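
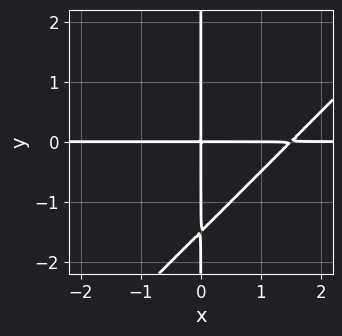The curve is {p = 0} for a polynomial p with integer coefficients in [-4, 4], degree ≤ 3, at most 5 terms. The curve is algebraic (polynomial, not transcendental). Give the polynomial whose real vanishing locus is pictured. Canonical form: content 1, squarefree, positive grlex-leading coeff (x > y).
The degree is 3 — the shape is more complex than any degree-2 curve.
Reading off the gridlines: the visible x-axis segment lies entirely on the curve; the visible y-axis segment lies entirely on the curve.
Putting this together gives p.

2*x^2*y - 2*x*y^2 - 3*x*y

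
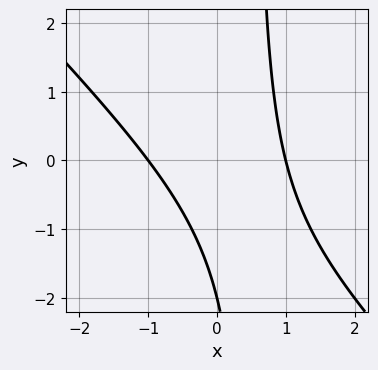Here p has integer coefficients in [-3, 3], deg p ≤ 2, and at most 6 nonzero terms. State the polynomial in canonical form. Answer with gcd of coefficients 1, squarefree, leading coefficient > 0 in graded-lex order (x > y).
2*x^2 + 2*x*y - y - 2

First, the degree is 2 — the shape is more complex than any degree-1 curve.
Then, from the visible intercepts: one y-axis crossing is at y = -2; the x-axis gridline crossings are at x ∈ {-1, 1}.
Finally, putting this together gives p.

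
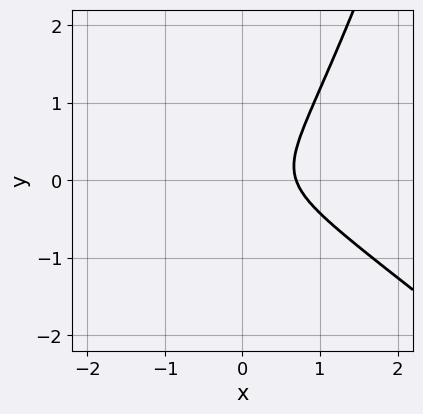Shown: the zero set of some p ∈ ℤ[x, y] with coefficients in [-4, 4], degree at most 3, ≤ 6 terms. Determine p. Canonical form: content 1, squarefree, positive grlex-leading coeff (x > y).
3*x^3 + 3*x^2*y - x*y^2 - 3*y^2 - 1

deg p = 3. The shape is more complex than any degree-2 curve.
From the axis intercepts and sections: it misses every integer gridline on the y-axis.
Matching integer coefficients to the picture gives p.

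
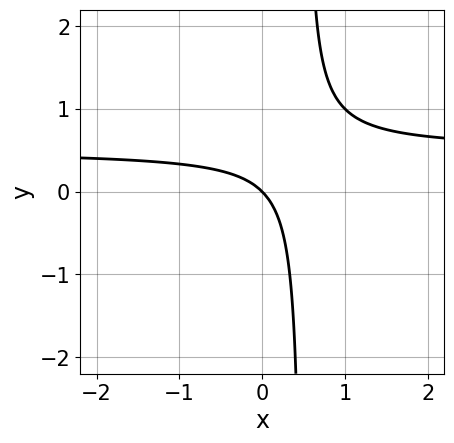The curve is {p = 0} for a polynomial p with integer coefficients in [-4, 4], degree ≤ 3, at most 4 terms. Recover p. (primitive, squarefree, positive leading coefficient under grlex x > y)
2*x*y - x - y

(a) deg p = 2. No degree-1 curve has this shape.
(b) Reading off the gridlines: it crosses the y-axis at the gridline y = 0; it crosses the x-axis at the gridline x = 0.
(c) Putting this together gives p.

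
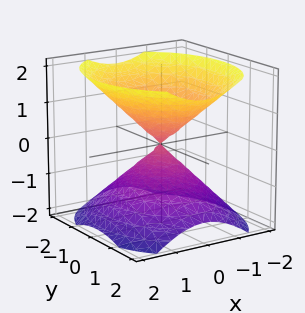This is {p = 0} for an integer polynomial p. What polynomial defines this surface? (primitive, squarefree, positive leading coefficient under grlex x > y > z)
3*x^2 + 2*y^2 - 3*z^2

1. I count 2 distinct pieces. They look like related sheets of one shape, so recover p as a whole.
2. deg p = 2. A double cone through the origin; a quadric.
3. Symmetries: it's symmetric under y → −y, forcing even powers of y; the x ↦ −x reflection is a symmetry, so x appears only in even powers; mirror symmetry z ↦ −z ⇒ only even powers of z.
4. Observable constraints: it crosses the z-axis at the gridline z = 0; it crosses the y-axis at the gridline y = 0.
5. Matching integer coefficients to the picture gives p.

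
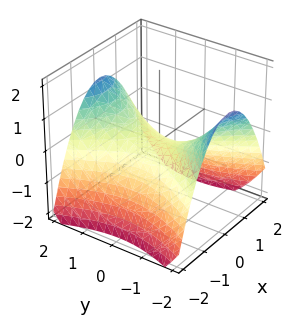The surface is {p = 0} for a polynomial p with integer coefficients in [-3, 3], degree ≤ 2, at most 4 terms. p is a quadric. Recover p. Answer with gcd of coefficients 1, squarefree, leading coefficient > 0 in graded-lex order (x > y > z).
The degree is 2 — a hyperbolic paraboloid; a quadric.
Symmetries: mirror symmetry y ↦ −y ⇒ only even powers of y; it's symmetric under x → −x, forcing even powers of x.
Checking where it meets the axes: it meets the z-axis at z = 0 (among the integer gridlines); one x-axis crossing is at x = 0.
These observations pin down the coefficients.

2*x^2 - y^2 + 3*z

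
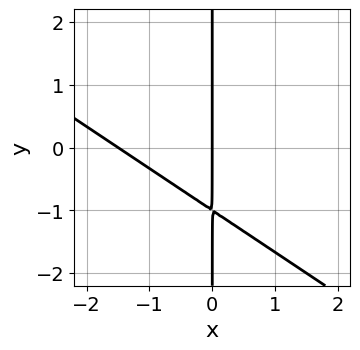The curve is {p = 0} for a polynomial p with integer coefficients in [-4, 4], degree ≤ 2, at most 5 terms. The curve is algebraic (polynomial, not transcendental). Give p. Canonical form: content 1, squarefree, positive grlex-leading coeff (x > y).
The degree is 2 — no degree-1 curve has this shape.
From the visible intercepts: it meets the x-axis at x = 0 (among the integer gridlines); the visible y-axis segment lies entirely on the curve.
These observations pin down the coefficients.

2*x^2 + 3*x*y + 3*x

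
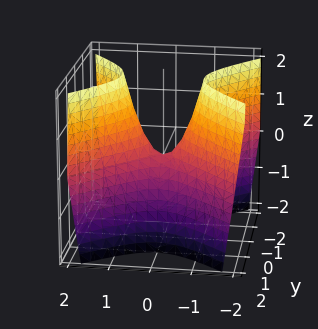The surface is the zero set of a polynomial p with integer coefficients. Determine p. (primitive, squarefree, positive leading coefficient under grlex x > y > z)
First, the degree is 2 — a hyperbolic paraboloid; a quadric.
Then, symmetries: it's symmetric under x → −x, forcing even powers of x; it's symmetric under y → −y, forcing even powers of y.
Then, checking where it meets the axes: it meets the x-axis at x = 0 (among the integer gridlines); it meets the z-axis at z = 0 (among the integer gridlines); it crosses the y-axis at the gridline y = 0.
Finally, assembling these constraints gives the stated polynomial.

2*x^2 - 2*y^2 - z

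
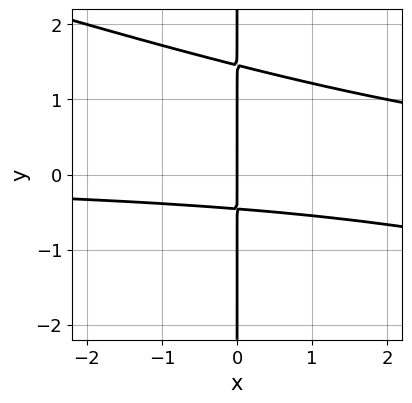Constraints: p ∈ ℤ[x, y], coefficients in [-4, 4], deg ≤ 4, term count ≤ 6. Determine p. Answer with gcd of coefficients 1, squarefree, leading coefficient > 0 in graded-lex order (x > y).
deg p = 3. No degree-2 curve has this shape.
Against the integer gridlines: it meets the x-axis at x = 0 (among the integer gridlines); every point of the y-axis in the box is on the curve.
Fitting integer coefficients to these (and the overall shape) gives p.

x^2*y + 3*x*y^2 - 3*x*y - 2*x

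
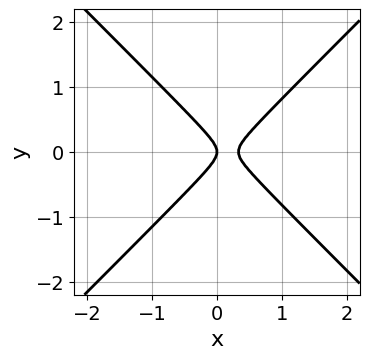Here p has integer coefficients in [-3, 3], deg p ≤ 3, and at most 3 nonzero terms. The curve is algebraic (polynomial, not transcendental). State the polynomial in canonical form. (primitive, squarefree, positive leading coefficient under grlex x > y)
The degree is 2 — no degree-1 curve has this shape.
Symmetries: the y ↦ −y reflection is a symmetry, so y appears only in even powers.
Reading off the gridlines: it crosses the y-axis at the gridline y = 0; one x-axis crossing is at x = 0.
Solving for integer coefficients yields p as stated.

3*x^2 - 3*y^2 - x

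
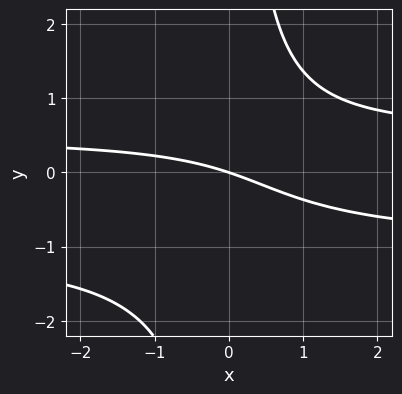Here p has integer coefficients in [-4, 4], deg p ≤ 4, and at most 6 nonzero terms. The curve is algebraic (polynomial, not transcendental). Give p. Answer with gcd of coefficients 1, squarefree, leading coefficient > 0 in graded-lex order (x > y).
2*x*y^2 + x*y - x - 3*y

First, the degree is 3 — no degree-2 curve has this shape.
Then, reading off the gridlines: it meets the x-axis at x = 0 (among the integer gridlines); it meets the y-axis at y = 0 (among the integer gridlines).
Finally, matching integer coefficients to the picture gives p.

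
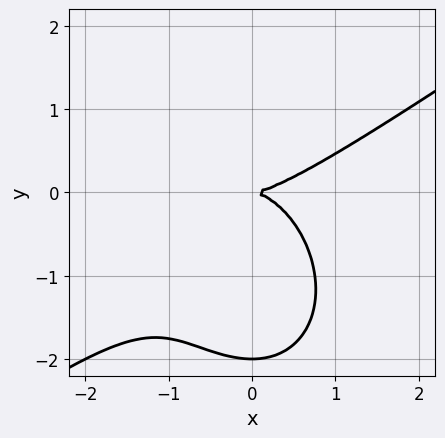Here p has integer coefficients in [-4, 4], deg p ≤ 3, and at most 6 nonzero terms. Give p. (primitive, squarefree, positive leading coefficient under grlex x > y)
x^3 - x^2*y - y^3 - 2*y^2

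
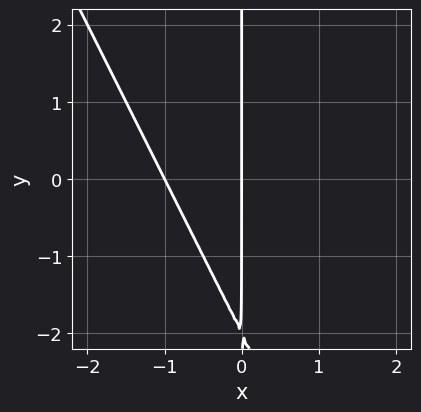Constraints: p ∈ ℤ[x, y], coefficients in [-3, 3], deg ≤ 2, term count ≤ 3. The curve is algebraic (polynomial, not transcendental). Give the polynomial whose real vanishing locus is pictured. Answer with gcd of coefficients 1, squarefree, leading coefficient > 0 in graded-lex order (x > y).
First, the degree is 2 — no degree-1 curve has this shape.
Then, from the axis intercepts and sections: every point of the y-axis in the box is on the curve; among the integer gridlines, it crosses the x-axis at x ∈ {-1, 0}.
Finally, together with the visible shape, these determine p as stated.

2*x^2 + x*y + 2*x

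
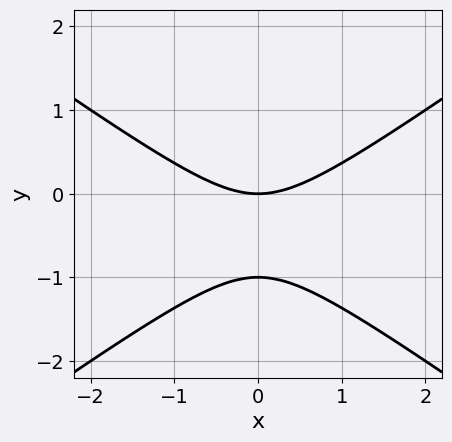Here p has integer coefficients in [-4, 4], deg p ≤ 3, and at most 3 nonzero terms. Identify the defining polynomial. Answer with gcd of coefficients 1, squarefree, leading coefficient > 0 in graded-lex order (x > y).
First, degree: no degree-1 curve has this shape, so deg p = 2.
Next, symmetries: it's symmetric under x → −x, forcing even powers of x.
Then, checking where it meets the axes: one x-axis crossing is at x = 0; among the integer gridlines, it crosses the y-axis at y ∈ {-1, 0}.
Finally, solving for integer coefficients yields p as stated.

x^2 - 2*y^2 - 2*y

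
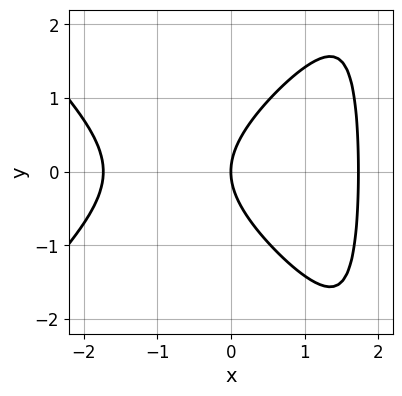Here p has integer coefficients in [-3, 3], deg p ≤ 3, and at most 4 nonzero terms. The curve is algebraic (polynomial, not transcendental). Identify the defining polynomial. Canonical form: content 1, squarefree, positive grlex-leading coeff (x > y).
x^3 - x*y^2 + 2*y^2 - 3*x

1. Degree: the shape is more complex than any degree-2 curve, so deg p = 3.
2. Symmetries: it's symmetric under y → −y, forcing even powers of y.
3. Against the integer gridlines: one x-axis crossing is at x = 0; it crosses the y-axis at the gridline y = 0.
4. Together with the visible shape, these determine p as stated.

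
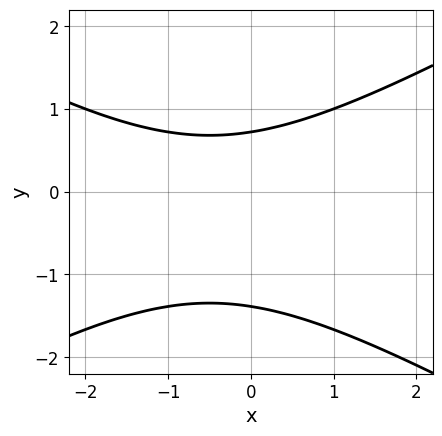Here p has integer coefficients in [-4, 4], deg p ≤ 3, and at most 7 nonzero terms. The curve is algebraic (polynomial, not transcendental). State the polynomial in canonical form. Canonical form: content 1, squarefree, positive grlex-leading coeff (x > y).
x^2 - 3*y^2 + x - 2*y + 3

Degree: the shape is more complex than any degree-1 curve, so deg p = 2.
Checking where it meets the axes: the curve avoids every integer x-axis point in the box.
Matching integer coefficients to the picture gives p.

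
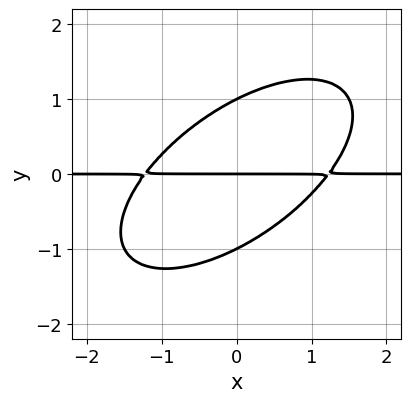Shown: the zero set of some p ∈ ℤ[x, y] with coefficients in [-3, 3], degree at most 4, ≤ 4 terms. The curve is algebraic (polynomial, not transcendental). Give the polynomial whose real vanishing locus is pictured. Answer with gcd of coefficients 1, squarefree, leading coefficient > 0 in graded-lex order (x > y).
(a) deg p = 3. No degree-2 curve has this shape.
(b) From the visible intercepts: the y-axis gridline crossings are at y ∈ {-1, 0, 1}; the visible x-axis segment lies entirely on the curve.
(c) Together with the visible shape, these determine p as stated.

2*x^2*y - 3*x*y^2 + 3*y^3 - 3*y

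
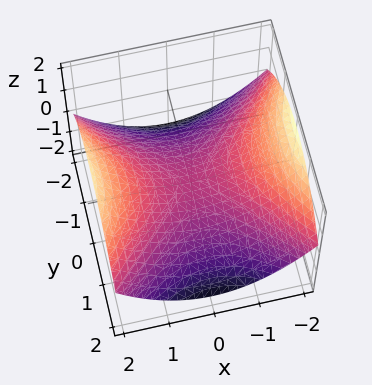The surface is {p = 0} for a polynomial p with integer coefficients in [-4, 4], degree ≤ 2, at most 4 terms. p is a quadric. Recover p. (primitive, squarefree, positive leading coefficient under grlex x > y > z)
(a) The degree is 2 — a saddle surface; a quadric.
(b) Symmetries: it's symmetric under y → −y, forcing even powers of y; mirror symmetry x ↦ −x ⇒ only even powers of x.
(c) From the axis intercepts and sections: it crosses the x-axis at the gridline x = 0; one y-axis crossing is at y = 0.
(d) The integer polynomial consistent with all of this is the stated p.

x^2 - y^2 - 3*z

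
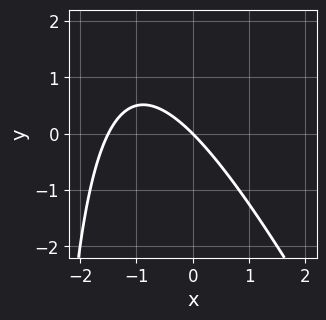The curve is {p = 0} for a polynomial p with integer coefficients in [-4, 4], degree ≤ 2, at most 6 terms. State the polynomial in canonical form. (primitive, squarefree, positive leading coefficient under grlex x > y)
(a) The degree is 2 — a generic line meets the curve in up to 2 points.
(b) Checking where it meets the axes: one x-axis crossing is at x = 0; it crosses the y-axis at the gridline y = 0.
(c) These observations pin down the coefficients.

2*x^2 + x*y + 3*x + 3*y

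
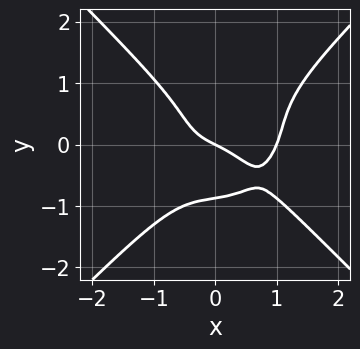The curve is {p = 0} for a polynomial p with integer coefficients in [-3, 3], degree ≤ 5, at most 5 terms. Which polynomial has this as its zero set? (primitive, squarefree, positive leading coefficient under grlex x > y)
First, deg p = 4. A generic line meets the curve in up to 4 points.
Next, observable constraints: it meets the y-axis at y = 0 (among the integer gridlines); among the integer gridlines, it crosses the x-axis at x ∈ {0, 1}.
Finally, putting this together gives p.

3*x^4 - 3*y^4 - 2*x^3 - x - 2*y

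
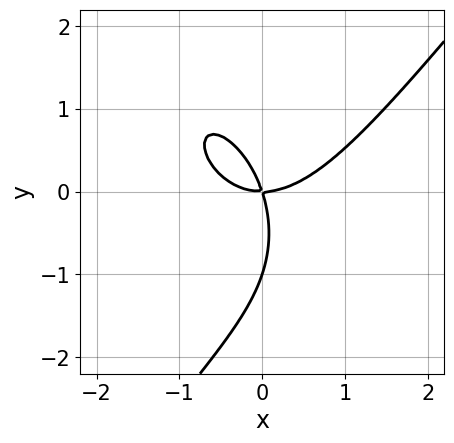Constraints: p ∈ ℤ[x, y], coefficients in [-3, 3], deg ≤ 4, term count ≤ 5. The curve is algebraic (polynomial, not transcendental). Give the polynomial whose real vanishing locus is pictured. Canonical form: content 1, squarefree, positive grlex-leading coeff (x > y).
First, degree: a generic line meets the curve in up to 3 points, so deg p = 3.
Then, against the integer gridlines: the y-axis gridline crossings are at y ∈ {-1, 0}; it crosses the x-axis at the gridline x = 0.
Finally, assembling these constraints gives the stated polynomial.

2*x^3 - y^3 - 3*x*y - y^2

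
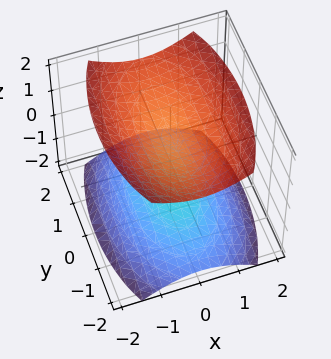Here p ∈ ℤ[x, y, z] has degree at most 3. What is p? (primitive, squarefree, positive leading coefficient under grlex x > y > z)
3*x^2 + y^2 - 3*z^2 + 3

1. I count 2 distinct pieces. They look like related sheets of one shape, so recover p as a whole.
2. Degree: two sheets facing apart; a quadric, so deg p = 2.
3. Symmetries: mirror symmetry x ↦ −x ⇒ only even powers of x; the z ↦ −z reflection is a symmetry, so z appears only in even powers; mirror symmetry y ↦ −y ⇒ only even powers of y.
4. Against the integer gridlines: no y-intercept at any integer in the box; the z-axis gridline crossings are at z ∈ {-1, 1}; no x-intercept at any integer in the box.
5. These observations pin down the coefficients.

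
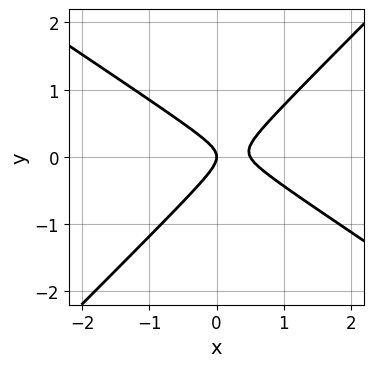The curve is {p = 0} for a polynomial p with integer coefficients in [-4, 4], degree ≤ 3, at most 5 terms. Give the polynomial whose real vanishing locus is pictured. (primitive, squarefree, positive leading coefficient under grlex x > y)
2*x^2 + x*y - 3*y^2 - x

(a) deg p = 2.
(b) Reading off the gridlines: it crosses the y-axis at the gridline y = 0; one x-axis crossing is at x = 0.
(c) Fitting integer coefficients to these (and the overall shape) gives p.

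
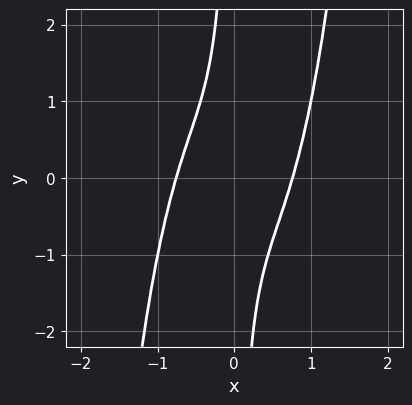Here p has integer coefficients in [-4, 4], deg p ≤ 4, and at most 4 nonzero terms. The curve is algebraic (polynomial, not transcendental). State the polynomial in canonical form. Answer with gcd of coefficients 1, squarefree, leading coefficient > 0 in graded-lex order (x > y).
3*x^4 - 2*x*y - 1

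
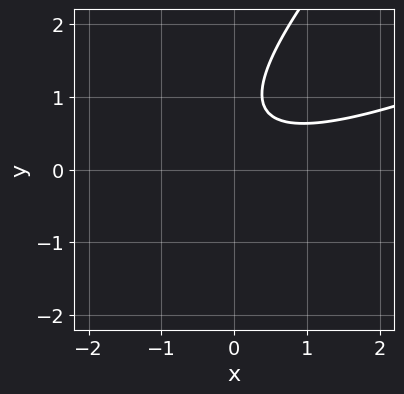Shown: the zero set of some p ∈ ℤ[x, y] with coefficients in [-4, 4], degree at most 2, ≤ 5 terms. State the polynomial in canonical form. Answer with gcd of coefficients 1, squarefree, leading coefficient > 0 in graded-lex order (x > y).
First, deg p = 2.
Next, reading off the gridlines: it misses every integer gridline on the x-axis; no y-intercept at any integer in the box.
Finally, the integer polynomial consistent with all of this is the stated p.

x^2 - 3*x*y + 2*y^2 - 3*y + 2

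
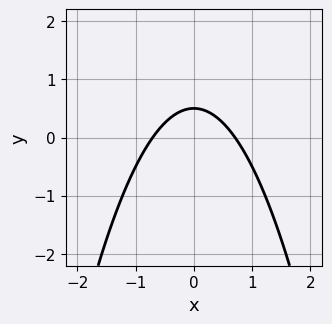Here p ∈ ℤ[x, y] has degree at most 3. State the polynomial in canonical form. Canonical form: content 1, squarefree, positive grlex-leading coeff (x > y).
2*x^2 + 2*y - 1

(a) The degree is 2 — a generic line meets the curve in up to 2 points.
(b) Symmetries: the x ↦ −x reflection is a symmetry, so x appears only in even powers.
(c) Putting this together gives p.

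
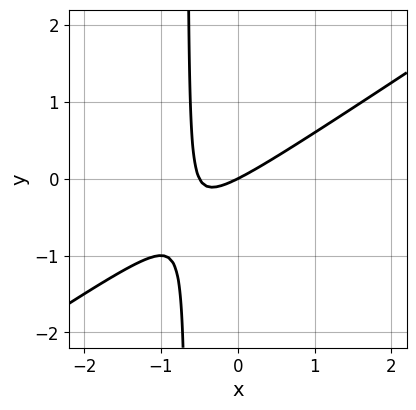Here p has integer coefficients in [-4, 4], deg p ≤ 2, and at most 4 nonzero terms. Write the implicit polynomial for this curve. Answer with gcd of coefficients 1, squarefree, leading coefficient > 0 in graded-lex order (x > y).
2*x^2 - 3*x*y + x - 2*y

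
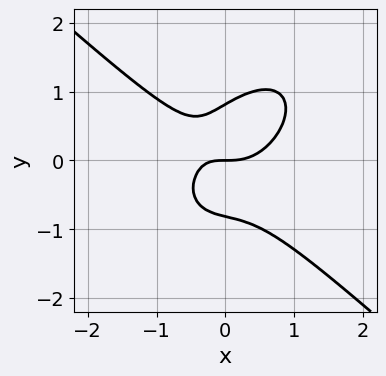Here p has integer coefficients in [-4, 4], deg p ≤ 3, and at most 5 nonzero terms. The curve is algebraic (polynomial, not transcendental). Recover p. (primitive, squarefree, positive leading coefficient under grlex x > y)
The degree is 3 — the shape is more complex than any degree-2 curve.
Observable constraints: one x-axis crossing is at x = 0; it crosses the y-axis at the gridline y = 0.
Together with the visible shape, these determine p as stated.

3*x^3 - x*y^2 + 3*y^3 - 2*x*y - 2*y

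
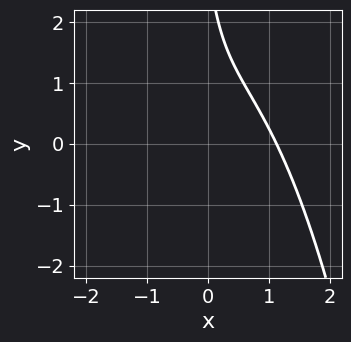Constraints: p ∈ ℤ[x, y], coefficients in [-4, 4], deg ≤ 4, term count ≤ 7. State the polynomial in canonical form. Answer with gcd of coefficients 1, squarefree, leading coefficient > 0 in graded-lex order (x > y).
1. Degree: a generic line meets the curve in up to 3 points, so deg p = 3.
2. Reading off the gridlines: no y-intercept at any integer in the box.
3. Assembling these constraints gives the stated polynomial.

3*x^3 - x^2 + 3*x*y + y - 3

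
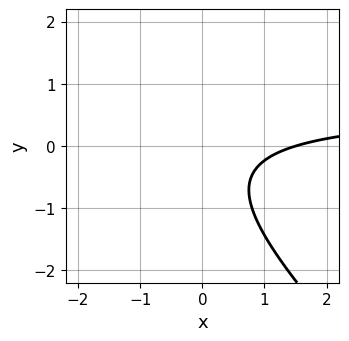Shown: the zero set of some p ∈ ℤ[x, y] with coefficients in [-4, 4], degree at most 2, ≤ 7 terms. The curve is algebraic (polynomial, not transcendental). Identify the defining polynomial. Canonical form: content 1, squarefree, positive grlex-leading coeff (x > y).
Degree: a generic line meets the curve in up to 2 points, so deg p = 2.
Checking where it meets the axes: it misses every integer gridline on the y-axis.
Putting this together gives p.

3*x*y + 3*y^2 - 2*x + 2*y + 3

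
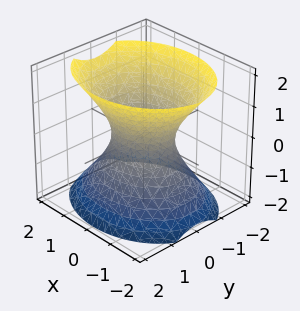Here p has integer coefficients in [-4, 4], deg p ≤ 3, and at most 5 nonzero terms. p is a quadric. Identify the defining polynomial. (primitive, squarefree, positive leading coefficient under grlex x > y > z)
(a) Degree: one connected sheet with a waist; a quadric, so deg p = 2.
(b) Symmetries: the x ↦ −x reflection is a symmetry, so x appears only in even powers; mirror symmetry y ↦ −y ⇒ only even powers of y; it's symmetric under z → −z, forcing even powers of z.
(c) Checking where it meets the axes: among the integer gridlines, it crosses the x-axis at x ∈ {-1, 1}; no z-intercept at any integer in the box.
(d) Matching integer coefficients to the picture gives p.

2*x^2 + 3*y^2 - 2*z^2 - 2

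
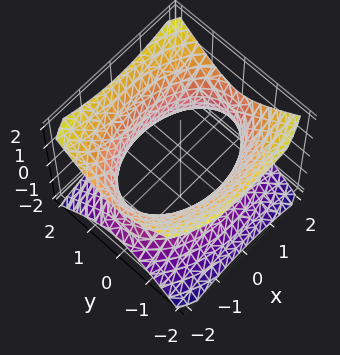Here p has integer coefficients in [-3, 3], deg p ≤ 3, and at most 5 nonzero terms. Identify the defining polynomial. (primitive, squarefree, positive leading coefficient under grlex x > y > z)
(a) The degree is 2 — one connected sheet with a waist; a quadric.
(b) Symmetries: the z ↦ −z reflection is a symmetry, so z appears only in even powers; mirror symmetry x ↦ −x ⇒ only even powers of x; mirror symmetry y ↦ −y ⇒ only even powers of y.
(c) Checking where it meets the axes: the surface avoids every integer z-axis point in the box.
(d) Assembling these constraints gives the stated polynomial.

x^2 + 2*y^2 - 2*z^2 - 3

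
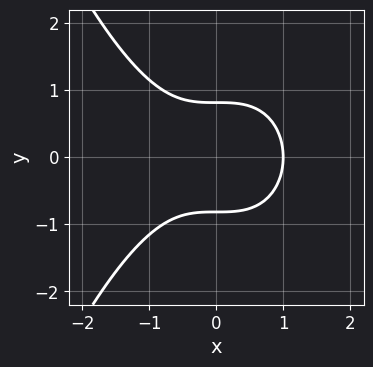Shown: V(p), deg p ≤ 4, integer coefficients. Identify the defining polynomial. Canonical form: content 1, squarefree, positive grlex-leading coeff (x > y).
(a) Degree: no degree-2 curve has this shape, so deg p = 3.
(b) Symmetries: the y ↦ −y reflection is a symmetry, so y appears only in even powers.
(c) Observable constraints: one x-axis crossing is at x = 1.
(d) The integer polynomial consistent with all of this is the stated p.

2*x^3 + 3*y^2 - 2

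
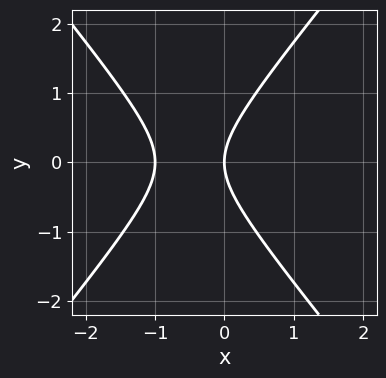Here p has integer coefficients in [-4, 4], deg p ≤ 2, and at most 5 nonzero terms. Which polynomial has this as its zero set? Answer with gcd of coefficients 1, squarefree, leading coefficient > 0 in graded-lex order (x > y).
3*x^2 - 2*y^2 + 3*x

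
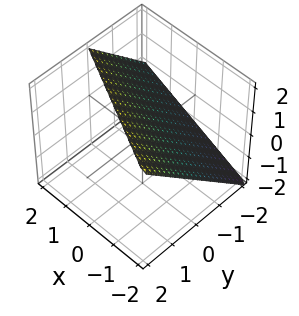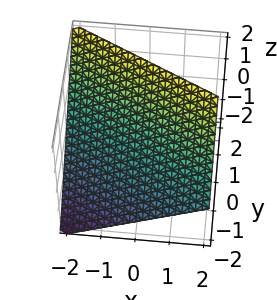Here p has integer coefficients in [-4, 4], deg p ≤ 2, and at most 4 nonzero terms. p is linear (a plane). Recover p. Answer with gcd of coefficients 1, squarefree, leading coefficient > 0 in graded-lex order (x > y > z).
x + 2*y - 2*z + 2

deg p = 1.
Observable constraints: it meets the z-axis at z = 1 (among the integer gridlines); it crosses the x-axis at the gridline x = -2.
The integer polynomial consistent with all of this is the stated p.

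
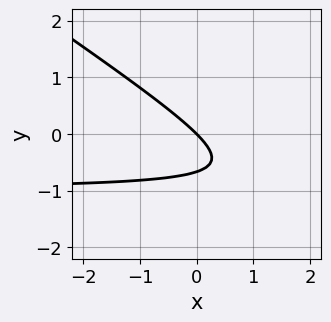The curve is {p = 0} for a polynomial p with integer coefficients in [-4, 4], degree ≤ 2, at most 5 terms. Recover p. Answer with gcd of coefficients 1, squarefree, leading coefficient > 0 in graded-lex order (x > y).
(a) The degree is 2 — the shape is more complex than any degree-1 curve.
(b) From the visible intercepts: it meets the x-axis at x = 0 (among the integer gridlines); it crosses the y-axis at the gridline y = 0.
(c) Matching integer coefficients to the picture gives p.

2*x*y + 3*y^2 + 2*x + 2*y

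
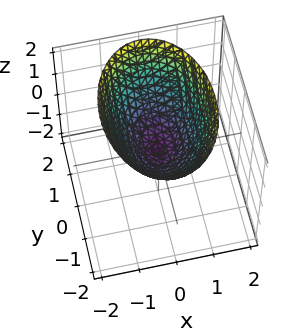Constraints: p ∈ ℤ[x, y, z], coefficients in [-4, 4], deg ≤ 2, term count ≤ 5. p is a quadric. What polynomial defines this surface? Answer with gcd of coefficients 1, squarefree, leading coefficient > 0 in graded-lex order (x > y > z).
2*x^2 + y^2 - 2*z

1. Degree: a single bowl opening along one axis; a quadric, so deg p = 2.
2. Symmetries: the y ↦ −y reflection is a symmetry, so y appears only in even powers; the x ↦ −x reflection is a symmetry, so x appears only in even powers.
3. Reading off the gridlines: it crosses the y-axis at the gridline y = 0; it meets the x-axis at x = 0 (among the integer gridlines).
4. The integer polynomial consistent with all of this is the stated p.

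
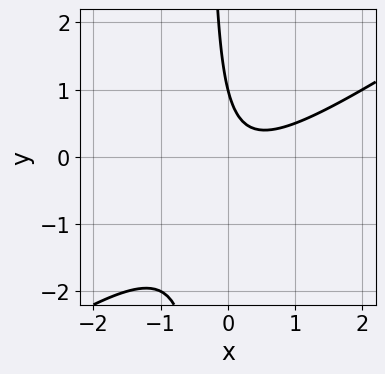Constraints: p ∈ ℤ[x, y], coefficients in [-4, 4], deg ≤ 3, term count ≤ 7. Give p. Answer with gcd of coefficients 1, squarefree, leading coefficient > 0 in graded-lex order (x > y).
2*x^2 - 3*x*y - x - y + 1

The degree is 2 — a generic line meets the curve in up to 2 points.
Observable constraints: it crosses the y-axis at the gridline y = 1; no x-intercept at any integer in the box.
Together with the visible shape, these determine p as stated.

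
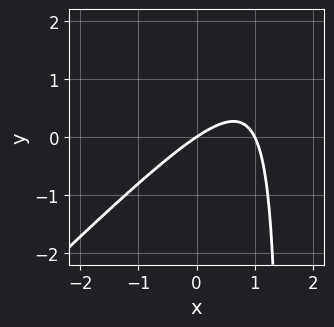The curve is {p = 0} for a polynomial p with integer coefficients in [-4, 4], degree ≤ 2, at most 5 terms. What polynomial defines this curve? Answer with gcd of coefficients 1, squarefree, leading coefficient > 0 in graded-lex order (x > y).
(a) The degree is 2 — the shape is more complex than any degree-1 curve.
(b) Observable constraints: it meets the y-axis at y = 0 (among the integer gridlines); the x-axis gridline crossings are at x ∈ {0, 1}.
(c) Fitting integer coefficients to these (and the overall shape) gives p.

2*x^2 - 2*x*y - 2*x + 3*y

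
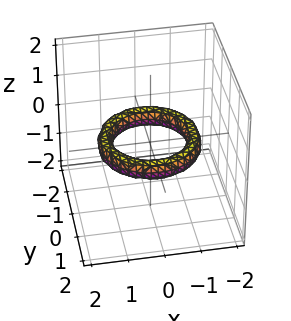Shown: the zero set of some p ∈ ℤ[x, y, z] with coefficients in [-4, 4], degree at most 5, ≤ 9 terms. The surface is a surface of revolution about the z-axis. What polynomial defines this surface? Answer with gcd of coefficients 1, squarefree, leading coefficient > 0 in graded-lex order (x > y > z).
First, the degree is 4 — the shape is more complex than any degree-3 surface.
Then, symmetry: the z-axis is an axis of rotation, so x and y enter only as x² + y².
Then, checking where it meets the axes: the x-axis gridline crossings are at x ∈ {-1, 1}; it misses every integer gridline on the z-axis.
Finally, these observations pin down the coefficients.

x^4 + 2*x^2*y^2 + y^4 - 3*x^2 - 3*y^2 + 3*z^2 + 2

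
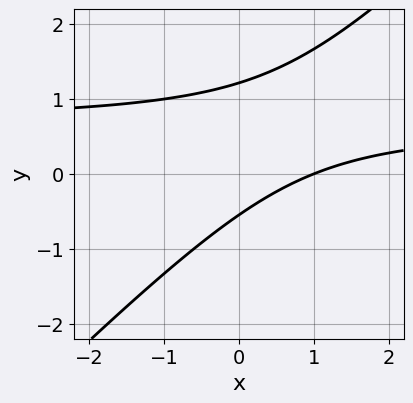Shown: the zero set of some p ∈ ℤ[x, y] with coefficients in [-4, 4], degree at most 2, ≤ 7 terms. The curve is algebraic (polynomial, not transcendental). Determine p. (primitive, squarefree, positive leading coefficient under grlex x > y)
First, the degree is 2 — the shape is more complex than any degree-1 curve.
Next, reading off the gridlines: it meets the x-axis at x = 1 (among the integer gridlines).
Finally, the integer polynomial consistent with all of this is the stated p.

3*x*y - 3*y^2 - 2*x + 2*y + 2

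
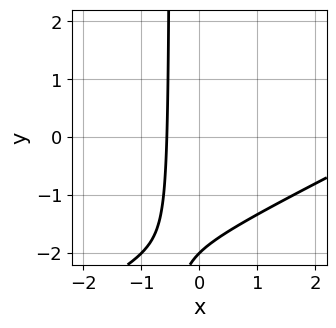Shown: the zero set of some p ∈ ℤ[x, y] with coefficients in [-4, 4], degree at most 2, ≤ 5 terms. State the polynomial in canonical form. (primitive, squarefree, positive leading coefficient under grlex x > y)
(a) The degree is 2 — the shape is more complex than any degree-1 curve.
(b) Reading off the gridlines: it crosses the y-axis at the gridline y = -2.
(c) Putting this together gives p.

x^2 - 2*x*y - 3*x - y - 2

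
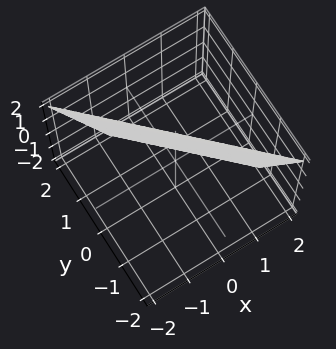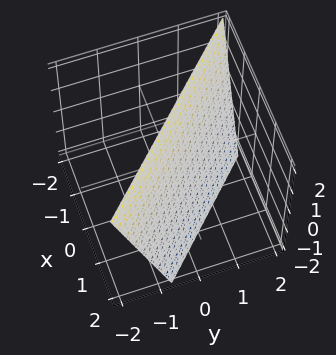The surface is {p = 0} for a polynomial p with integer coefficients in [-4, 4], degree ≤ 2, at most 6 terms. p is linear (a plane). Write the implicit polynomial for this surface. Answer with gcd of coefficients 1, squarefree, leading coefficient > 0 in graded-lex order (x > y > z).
3*x + 3*y + z - 2

1. Degree: every cross-section is a straight line — this is a plane, so deg p = 1.
2. Checking where it meets the axes: it crosses the z-axis at the gridline z = 2.
3. Solving for integer coefficients yields p as stated.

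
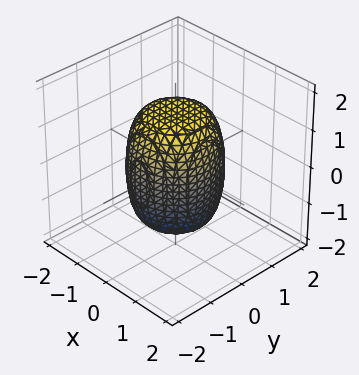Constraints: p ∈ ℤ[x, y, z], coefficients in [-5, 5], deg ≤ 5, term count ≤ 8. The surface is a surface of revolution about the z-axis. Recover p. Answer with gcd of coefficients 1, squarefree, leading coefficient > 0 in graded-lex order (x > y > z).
2*x^4 + 4*x^2*y^2 + 2*y^4 - x^2 - y^2 + z^2 - 2

The degree is 4 — no degree-3 surface has this shape.
By symmetry, the z-axis is an axis of rotation, so x and y enter only as x² + y².
Reading off the gridlines: a circular section at z = 1 has radius exactly 1.
Assembling these constraints gives the stated polynomial.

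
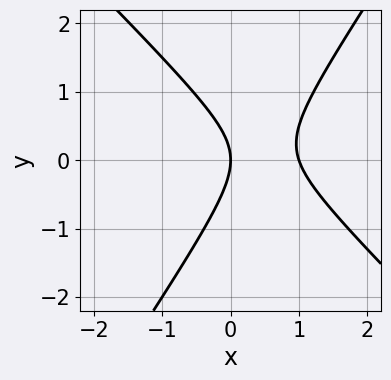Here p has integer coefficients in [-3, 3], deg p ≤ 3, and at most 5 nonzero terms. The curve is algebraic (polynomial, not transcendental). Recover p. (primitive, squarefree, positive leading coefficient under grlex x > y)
(a) The degree is 2 — no degree-1 curve has this shape.
(b) Observable constraints: among the integer gridlines, it crosses the x-axis at x ∈ {0, 1}; it meets the y-axis at y = 0 (among the integer gridlines).
(c) Solving for integer coefficients yields p as stated.

3*x^2 + x*y - 2*y^2 - 3*x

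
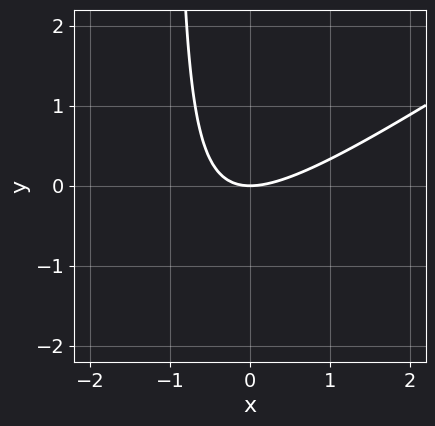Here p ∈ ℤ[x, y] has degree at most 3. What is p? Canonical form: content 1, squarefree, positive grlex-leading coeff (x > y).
1. deg p = 2. The shape is more complex than any degree-1 curve.
2. Against the integer gridlines: it crosses the x-axis at the gridline x = 0; it meets the y-axis at y = 0 (among the integer gridlines).
3. Putting this together gives p.

2*x^2 - 3*x*y - 3*y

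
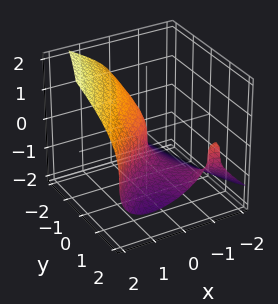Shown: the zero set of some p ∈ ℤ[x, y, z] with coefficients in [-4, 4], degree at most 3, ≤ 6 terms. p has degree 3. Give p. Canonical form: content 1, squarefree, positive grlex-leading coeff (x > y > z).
x^3 - 2*z^3 - 3*x*y + 3*x - y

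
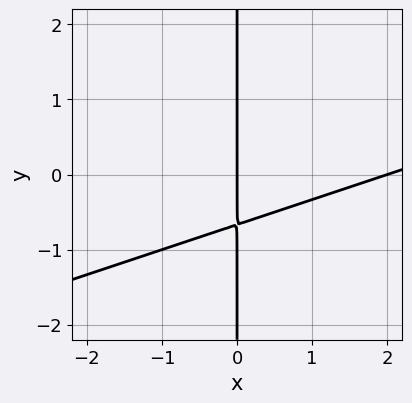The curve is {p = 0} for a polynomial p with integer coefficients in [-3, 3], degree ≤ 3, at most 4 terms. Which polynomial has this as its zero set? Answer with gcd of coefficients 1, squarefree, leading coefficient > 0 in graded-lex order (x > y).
1. Degree: the shape is more complex than any degree-1 curve, so deg p = 2.
2. Checking where it meets the axes: among the integer gridlines, it crosses the x-axis at x ∈ {0, 2}; the visible y-axis segment lies entirely on the curve.
3. The integer polynomial consistent with all of this is the stated p.

x^2 - 3*x*y - 2*x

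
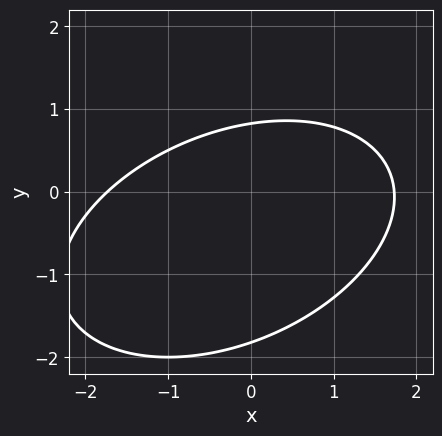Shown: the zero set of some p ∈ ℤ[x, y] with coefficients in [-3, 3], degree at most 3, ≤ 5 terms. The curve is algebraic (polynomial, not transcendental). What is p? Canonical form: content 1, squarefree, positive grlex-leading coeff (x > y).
First, the degree is 2 — the shape is more complex than any degree-1 curve.
Finally, solving for integer coefficients yields p as stated.

x^2 - x*y + 2*y^2 + 2*y - 3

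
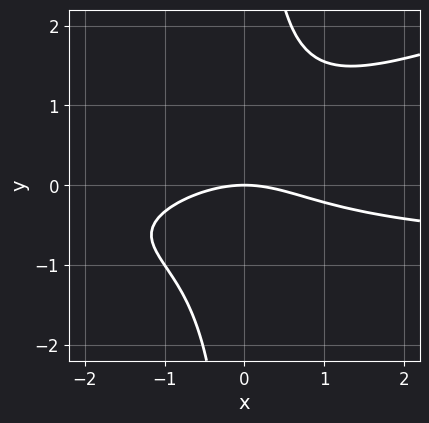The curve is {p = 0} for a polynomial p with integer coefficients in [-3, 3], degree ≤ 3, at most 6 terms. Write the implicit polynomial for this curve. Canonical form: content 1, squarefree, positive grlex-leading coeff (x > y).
(a) The degree is 3 — no degree-2 curve has this shape.
(b) Reading off the gridlines: it meets the y-axis at y = 0 (among the integer gridlines); it meets the x-axis at x = 0 (among the integer gridlines).
(c) Together with the visible shape, these determine p as stated.

x^2*y - 3*x*y^2 + x^2 + 3*y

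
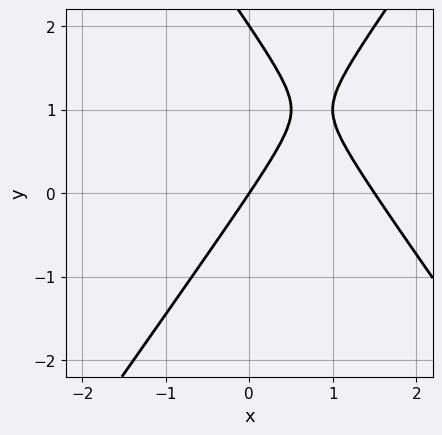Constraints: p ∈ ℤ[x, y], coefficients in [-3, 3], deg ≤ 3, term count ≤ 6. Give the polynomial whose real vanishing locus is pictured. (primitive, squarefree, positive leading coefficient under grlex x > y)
2*x^2 - y^2 - 3*x + 2*y

The degree is 2 — no degree-1 curve has this shape.
Against the integer gridlines: among the integer gridlines, it crosses the y-axis at y ∈ {0, 2}; one x-axis crossing is at x = 0.
The integer polynomial consistent with all of this is the stated p.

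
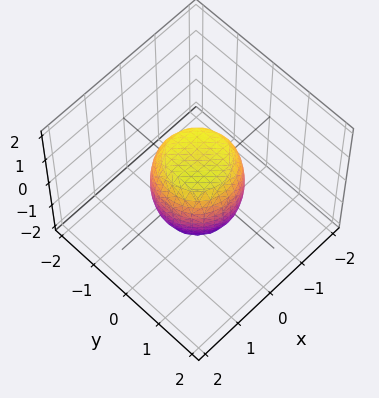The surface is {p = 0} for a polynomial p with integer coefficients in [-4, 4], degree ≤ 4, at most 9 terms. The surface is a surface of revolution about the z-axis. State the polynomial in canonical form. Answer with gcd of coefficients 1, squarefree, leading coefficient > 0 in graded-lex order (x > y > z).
(a) Degree: no degree-3 surface has this shape, so deg p = 4.
(b) Symmetry: the surface is invariant under rotation about z: p = q(x² + y², z).
(c) From the visible intercepts: a circular section at z = 1 has radius between 0 and 1; the x-axis gridline crossings are at x ∈ {-1, 1}; the y-axis gridline crossings are at y ∈ {-1, 1}; the z-axis gridline crossings are at z ∈ {-1, 1}.
(d) Together with the visible shape, these determine p as stated.

2*x^4 + 4*x^2*y^2 + 2*y^4 - x^2 - y^2 + z^2 - 1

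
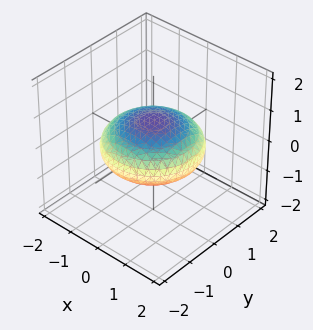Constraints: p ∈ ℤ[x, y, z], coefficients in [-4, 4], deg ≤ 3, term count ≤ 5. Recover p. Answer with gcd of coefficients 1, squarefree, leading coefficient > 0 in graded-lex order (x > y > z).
(a) deg p = 2. A generic line meets the surface in up to 2 points.
(b) Symmetry: the surface is invariant under rotation about z: p = q(x² + y², z).
(c) Reading off the gridlines: a circular section at z = 0 has radius between 1 and 2.
(d) Together with the visible shape, these determine p as stated.

x^2 + y^2 + 3*z^2 - 2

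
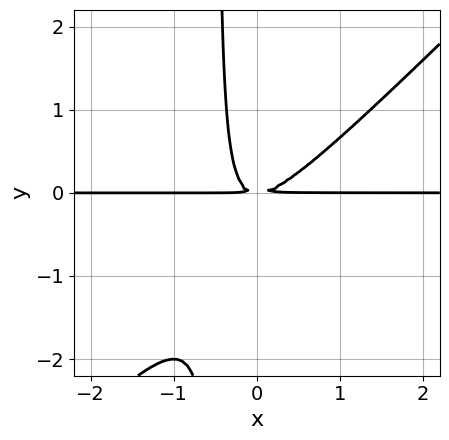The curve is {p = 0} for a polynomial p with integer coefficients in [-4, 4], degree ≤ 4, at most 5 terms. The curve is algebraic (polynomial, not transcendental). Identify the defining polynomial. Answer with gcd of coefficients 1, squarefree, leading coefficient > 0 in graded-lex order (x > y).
(a) deg p = 3. A generic line meets the curve in up to 3 points.
(b) Reading off the gridlines: every point of the x-axis in the box is on the curve.
(c) These observations pin down the coefficients.

2*x^2*y - 2*x*y^2 - y^2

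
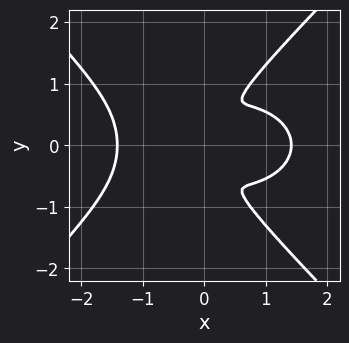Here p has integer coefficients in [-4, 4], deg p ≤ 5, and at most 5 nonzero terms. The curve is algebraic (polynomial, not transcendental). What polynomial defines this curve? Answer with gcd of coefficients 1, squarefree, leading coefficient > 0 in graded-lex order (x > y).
x^4 + x^2*y^2 - 2*y^4 + 3*x*y^2 - 2*x^2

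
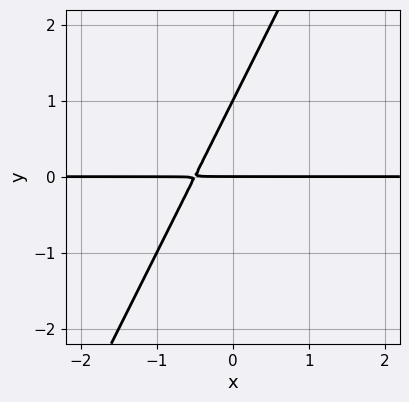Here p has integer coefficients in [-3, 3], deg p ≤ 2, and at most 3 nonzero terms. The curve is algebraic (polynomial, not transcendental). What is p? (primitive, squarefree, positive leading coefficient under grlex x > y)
2*x*y - y^2 + y

1. deg p = 2. A generic line meets the curve in up to 2 points.
2. Checking where it meets the axes: every point of the x-axis in the box is on the curve; the y-axis gridline crossings are at y ∈ {0, 1}.
3. The integer polynomial consistent with all of this is the stated p.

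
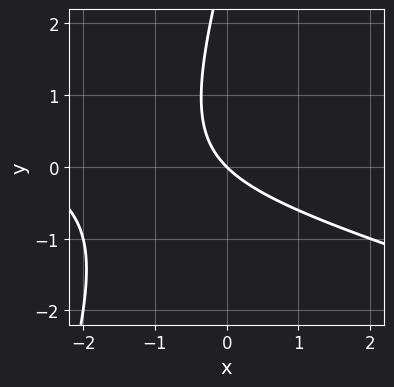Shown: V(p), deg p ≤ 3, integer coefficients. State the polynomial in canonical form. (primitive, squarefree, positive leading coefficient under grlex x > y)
x^2 + 3*x*y - y^2 + 3*x + 3*y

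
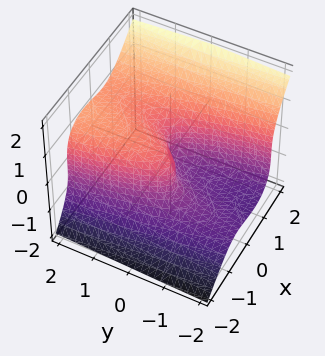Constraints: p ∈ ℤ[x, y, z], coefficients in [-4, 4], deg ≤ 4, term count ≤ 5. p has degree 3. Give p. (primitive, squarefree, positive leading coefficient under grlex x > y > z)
(a) deg p = 3. No degree-2 surface has this shape.
(b) Against the integer gridlines: it meets the z-axis at z = 0 (among the integer gridlines); the x-axis gridline crossings are at x ∈ {-1, 0}.
(c) The integer polynomial consistent with all of this is the stated p.

3*x^3 - 3*z^3 + x^2 - 2*x + 2*y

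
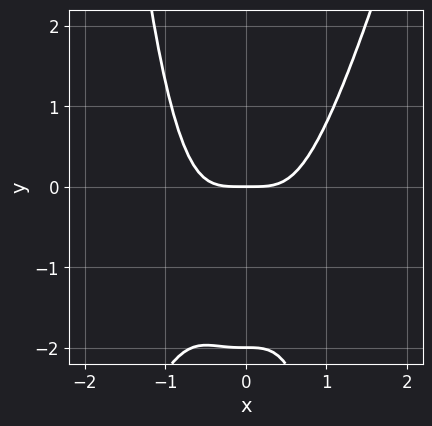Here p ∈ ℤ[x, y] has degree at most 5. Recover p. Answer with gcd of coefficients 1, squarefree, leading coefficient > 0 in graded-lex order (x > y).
1. deg p = 4. No degree-3 curve has this shape.
2. From the visible intercepts: it meets the x-axis at x = 0 (among the integer gridlines); the y-axis gridline crossings are at y ∈ {-2, 0}.
3. Together with the visible shape, these determine p as stated.

3*x^4 - x^3*y - y^2 - 2*y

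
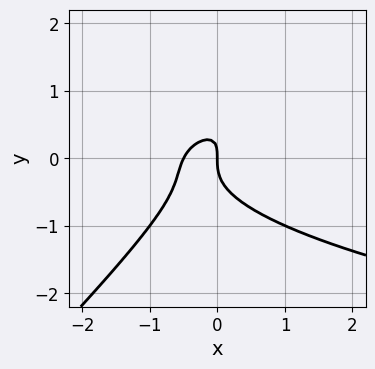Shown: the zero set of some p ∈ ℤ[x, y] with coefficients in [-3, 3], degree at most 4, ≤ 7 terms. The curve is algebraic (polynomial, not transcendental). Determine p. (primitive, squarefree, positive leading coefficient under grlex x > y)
2*x*y^2 - 2*y^3 - 2*x^2 + x*y - x

1. deg p = 3.
2. Reading off the gridlines: it crosses the x-axis at the gridline x = 0; one y-axis crossing is at y = 0.
3. Matching integer coefficients to the picture gives p.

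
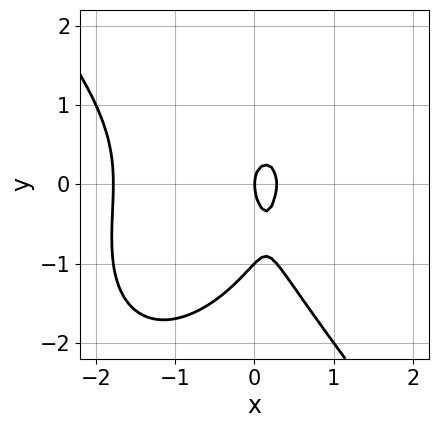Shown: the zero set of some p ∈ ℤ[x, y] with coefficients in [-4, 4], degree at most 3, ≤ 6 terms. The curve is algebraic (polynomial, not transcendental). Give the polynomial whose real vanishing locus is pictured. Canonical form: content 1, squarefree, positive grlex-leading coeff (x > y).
2*x^3 + y^3 + 3*x^2 + y^2 - x

(a) Degree: the shape is more complex than any degree-2 curve, so deg p = 3.
(b) Checking where it meets the axes: it meets the x-axis at x = 0 (among the integer gridlines); among the integer gridlines, it crosses the y-axis at y ∈ {-1, 0}.
(c) Assembling these constraints gives the stated polynomial.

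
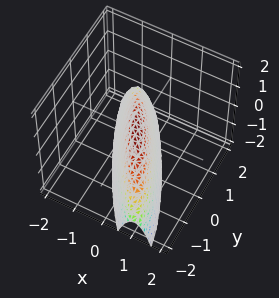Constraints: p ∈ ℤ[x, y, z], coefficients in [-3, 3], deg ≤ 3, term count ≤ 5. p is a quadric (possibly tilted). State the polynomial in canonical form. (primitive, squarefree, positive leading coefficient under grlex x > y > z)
3*x^2 + 3*x*y + y^2 + z

deg p = 2. A generic line meets the surface in up to 2 points.
Checking where it meets the axes: it crosses the z-axis at the gridline z = 0; it meets the x-axis at x = 0 (among the integer gridlines).
Solving for integer coefficients yields p as stated.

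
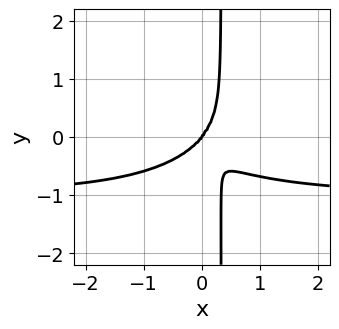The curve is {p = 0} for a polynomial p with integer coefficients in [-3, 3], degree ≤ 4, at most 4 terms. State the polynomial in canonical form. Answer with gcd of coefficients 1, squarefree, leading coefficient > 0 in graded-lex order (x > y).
2*x^3*y + 3*x*y^3 + 2*x^3 - y^3

1. The degree is 4 — the shape is more complex than any degree-3 curve.
2. Reading off the gridlines: one y-axis crossing is at y = 0; one x-axis crossing is at x = 0.
3. Together with the visible shape, these determine p as stated.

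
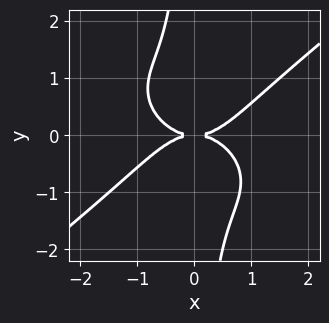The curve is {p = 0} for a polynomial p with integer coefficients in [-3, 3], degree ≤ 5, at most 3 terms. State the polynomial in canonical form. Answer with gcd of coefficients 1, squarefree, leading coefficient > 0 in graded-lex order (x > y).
x^4 - 2*x*y^3 - 2*y^2

deg p = 4.
Checking where it meets the axes: one x-axis crossing is at x = 0; it crosses the y-axis at the gridline y = 0.
These observations pin down the coefficients.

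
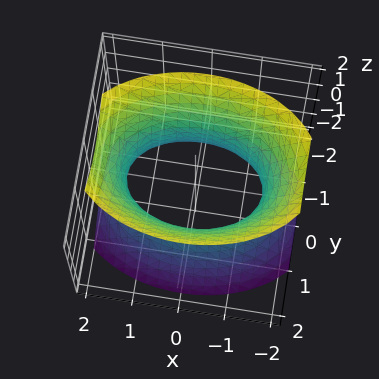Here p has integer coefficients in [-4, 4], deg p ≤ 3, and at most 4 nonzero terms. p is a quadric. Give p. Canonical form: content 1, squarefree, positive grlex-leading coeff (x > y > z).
x^2 + 2*y^2 - z^2 - 2

First, degree: one connected sheet with a waist; a quadric, so deg p = 2.
Then, symmetries: it's symmetric under x → −x, forcing even powers of x; mirror symmetry y ↦ −y ⇒ only even powers of y; the z ↦ −z reflection is a symmetry, so z appears only in even powers.
Next, from the visible intercepts: the surface avoids every integer z-axis point in the box; among the integer gridlines, it crosses the y-axis at y ∈ {-1, 1}.
Finally, the integer polynomial consistent with all of this is the stated p.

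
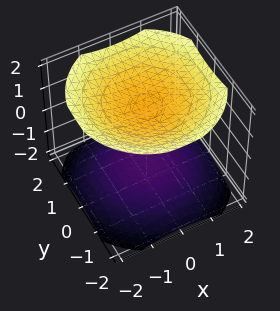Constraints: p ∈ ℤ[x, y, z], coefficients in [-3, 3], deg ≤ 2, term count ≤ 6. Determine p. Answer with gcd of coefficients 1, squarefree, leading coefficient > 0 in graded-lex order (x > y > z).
x^2 + y^2 - 2*z^2 + 3

First, I count 2 distinct pieces. Treating them together as one polynomial.
Next, the degree is 2 — no degree-1 surface has this shape.
Then, symmetry: every cross-section ⟂ z is a circle, so x, y appear only via x² + y².
Next, from the axis intercepts and sections: the surface avoids every integer y-axis point in the box; no x-intercept at any integer in the box.
Finally, matching integer coefficients to the picture gives p.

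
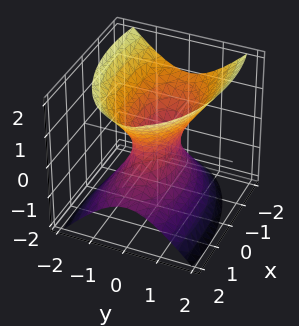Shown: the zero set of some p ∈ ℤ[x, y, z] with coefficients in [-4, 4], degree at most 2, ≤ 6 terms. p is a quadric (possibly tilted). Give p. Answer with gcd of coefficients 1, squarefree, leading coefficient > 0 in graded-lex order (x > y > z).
Degree: the shape is more complex than any degree-1 surface, so deg p = 2.
From the axis intercepts and sections: no z-intercept at any integer in the box; the x-axis gridline crossings are at x ∈ {-1, 1}.
These observations pin down the coefficients.

x^2 + x*z + 3*y^2 - 2*z^2 - 1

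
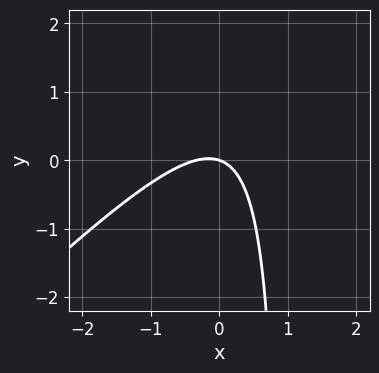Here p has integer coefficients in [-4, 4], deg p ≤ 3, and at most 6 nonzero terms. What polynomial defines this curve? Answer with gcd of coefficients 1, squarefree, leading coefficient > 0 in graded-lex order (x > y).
deg p = 2. The shape is more complex than any degree-1 curve.
Against the integer gridlines: it crosses the x-axis at the gridline x = 0; it meets the y-axis at y = 0 (among the integer gridlines).
Fitting integer coefficients to these (and the overall shape) gives p.

3*x^2 - 3*x*y + x + 3*y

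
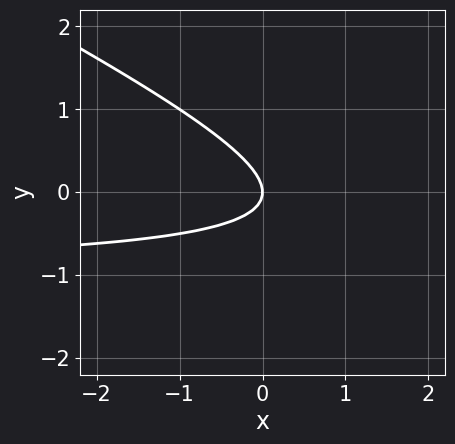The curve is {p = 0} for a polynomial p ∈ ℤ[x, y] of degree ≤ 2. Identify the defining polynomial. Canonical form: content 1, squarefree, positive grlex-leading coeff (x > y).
(a) The degree is 2 — the shape is more complex than any degree-1 curve.
(b) Observable constraints: one y-axis crossing is at y = 0; it meets the x-axis at x = 0 (among the integer gridlines).
(c) Together with the visible shape, these determine p as stated.

x*y + 2*y^2 + x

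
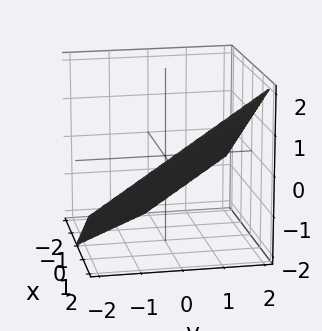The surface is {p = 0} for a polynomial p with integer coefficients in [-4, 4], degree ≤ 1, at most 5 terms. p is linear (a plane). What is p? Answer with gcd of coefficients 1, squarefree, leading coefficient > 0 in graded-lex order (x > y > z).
2*x + 2*y - 3*z - 2

First, deg p = 1. The surface is flat (a plane).
Then, reading off the gridlines: one x-axis crossing is at x = 1; one y-axis crossing is at y = 1.
Finally, solving for integer coefficients yields p as stated.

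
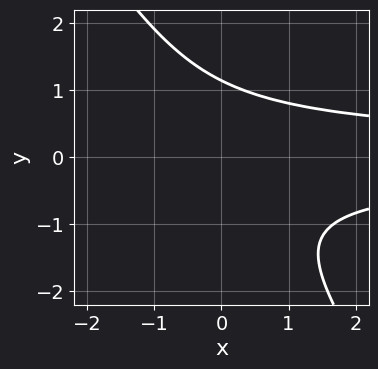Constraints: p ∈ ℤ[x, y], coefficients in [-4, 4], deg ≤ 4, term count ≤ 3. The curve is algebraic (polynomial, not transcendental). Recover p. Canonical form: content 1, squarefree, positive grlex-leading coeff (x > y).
3*x*y^2 + 2*y^3 - 3

(a) The degree is 3 — the shape is more complex than any degree-2 curve.
(b) Against the integer gridlines: it misses every integer gridline on the x-axis.
(c) Fitting integer coefficients to these (and the overall shape) gives p.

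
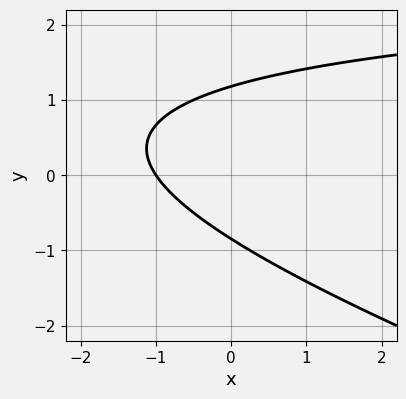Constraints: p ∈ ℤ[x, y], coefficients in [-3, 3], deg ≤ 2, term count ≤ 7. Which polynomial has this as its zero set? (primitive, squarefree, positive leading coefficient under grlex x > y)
(a) deg p = 2. The shape is more complex than any degree-1 curve.
(b) Reading off the gridlines: it crosses the x-axis at the gridline x = -1.
(c) Putting this together gives p.

x*y + 3*y^2 - 3*x - y - 3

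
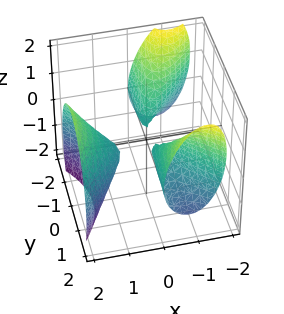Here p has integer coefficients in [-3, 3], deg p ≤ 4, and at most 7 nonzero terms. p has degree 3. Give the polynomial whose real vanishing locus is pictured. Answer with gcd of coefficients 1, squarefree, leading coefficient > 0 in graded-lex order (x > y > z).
x^3 - x*y^2 - x^2 - x*z - z^2

First, I count 3 distinct pieces.
Then, degree: no degree-2 surface has this shape, so deg p = 3.
Then, from the visible intercepts: the visible y-axis segment lies entirely on the surface; one x-axis crossing is at x = 1.
Finally, matching integer coefficients to the picture gives p.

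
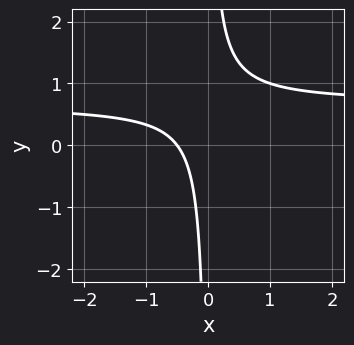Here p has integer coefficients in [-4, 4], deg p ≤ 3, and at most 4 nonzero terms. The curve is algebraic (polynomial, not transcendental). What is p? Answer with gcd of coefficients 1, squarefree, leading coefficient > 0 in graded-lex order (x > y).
3*x*y - 2*x - 1

1. Degree: no degree-1 curve has this shape, so deg p = 2.
2. From the visible intercepts: it misses every integer gridline on the y-axis.
3. Together with the visible shape, these determine p as stated.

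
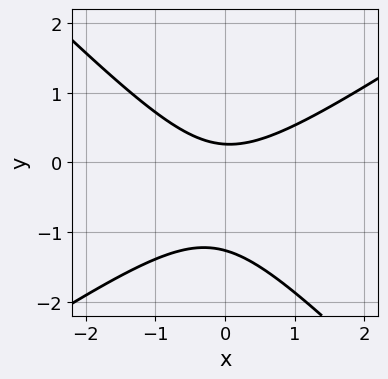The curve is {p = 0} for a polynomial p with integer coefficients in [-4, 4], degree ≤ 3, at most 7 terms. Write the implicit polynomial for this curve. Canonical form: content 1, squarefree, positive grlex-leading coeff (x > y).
2*x^2 - x*y - 3*y^2 - 3*y + 1

(a) The degree is 2 — the shape is more complex than any degree-1 curve.
(b) From the axis intercepts and sections: no x-intercept at any integer in the box.
(c) Fitting integer coefficients to these (and the overall shape) gives p.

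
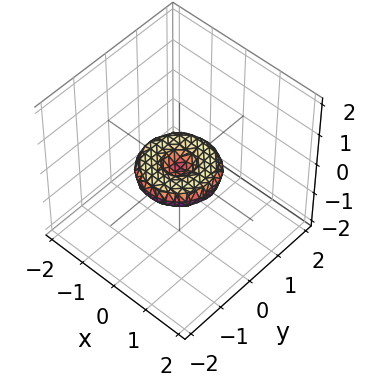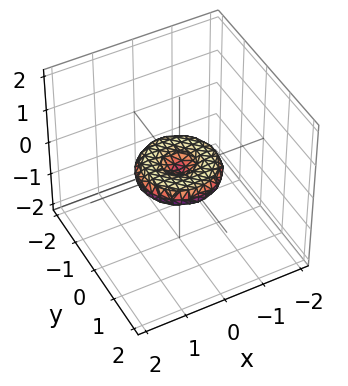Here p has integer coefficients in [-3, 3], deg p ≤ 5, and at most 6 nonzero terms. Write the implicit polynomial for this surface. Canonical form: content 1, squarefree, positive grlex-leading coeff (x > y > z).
x^4 + 2*x^2*y^2 + y^4 - x^2 - y^2 + 3*z^2

First, the degree is 4 — a generic line meets the surface in up to 4 points.
Next, by symmetry, the surface is invariant under rotation about z: p = q(x² + y², z).
Next, observable constraints: the y-axis gridline crossings are at y ∈ {-1, 0, 1}; it crosses the z-axis at the gridline z = 0; the x-axis gridline crossings are at x ∈ {-1, 0, 1}; a circular section at z = 0 has radius exactly 1.
Finally, solving for integer coefficients yields p as stated.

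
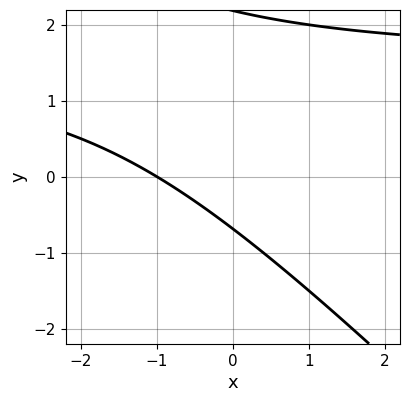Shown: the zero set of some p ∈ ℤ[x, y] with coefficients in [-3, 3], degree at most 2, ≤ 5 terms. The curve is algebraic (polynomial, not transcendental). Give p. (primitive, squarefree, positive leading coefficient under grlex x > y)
2*x*y + 2*y^2 - 3*x - 3*y - 3

(a) The degree is 2 — no degree-1 curve has this shape.
(b) Checking where it meets the axes: one x-axis crossing is at x = -1.
(c) Matching integer coefficients to the picture gives p.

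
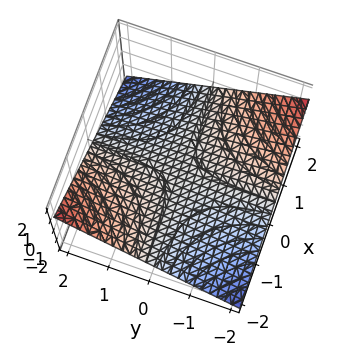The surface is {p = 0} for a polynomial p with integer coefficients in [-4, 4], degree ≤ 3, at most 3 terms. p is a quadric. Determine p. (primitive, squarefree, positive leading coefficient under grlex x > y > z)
First, deg p = 2.
Next, from the visible intercepts: the visible x-axis segment lies entirely on the surface; the visible y-axis segment lies entirely on the surface.
Finally, putting this together gives p.

x*y + 3*z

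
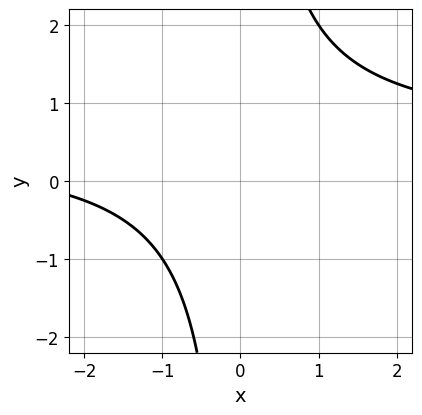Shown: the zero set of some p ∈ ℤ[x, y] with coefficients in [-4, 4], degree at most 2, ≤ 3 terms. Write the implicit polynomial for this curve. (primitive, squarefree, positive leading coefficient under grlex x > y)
1. deg p = 2.
2. Against the integer gridlines: it misses every integer gridline on the x-axis; it misses every integer gridline on the y-axis.
3. Putting this together gives p.

2*x*y - x - 3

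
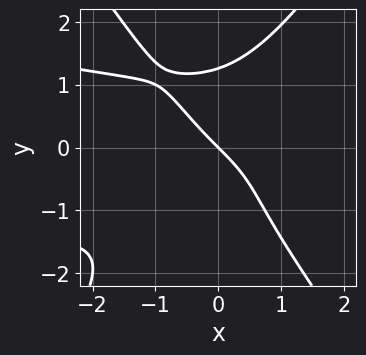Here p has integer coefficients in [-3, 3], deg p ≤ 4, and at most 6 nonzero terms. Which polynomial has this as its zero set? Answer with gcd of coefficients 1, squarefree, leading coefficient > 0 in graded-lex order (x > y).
2*x^2*y^2 - y^4 + x^3 + 2*x + 2*y

First, the degree is 4 — no degree-3 curve has this shape.
Then, checking where it meets the axes: one y-axis crossing is at y = 0; one x-axis crossing is at x = 0.
Finally, together with the visible shape, these determine p as stated.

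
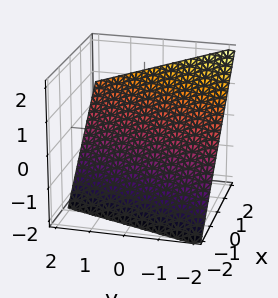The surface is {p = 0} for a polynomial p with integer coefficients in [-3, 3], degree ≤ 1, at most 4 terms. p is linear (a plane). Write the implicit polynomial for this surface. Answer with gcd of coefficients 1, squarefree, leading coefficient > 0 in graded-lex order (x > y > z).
The degree is 1 — every cross-section is a straight line — this is a plane.
From the axis intercepts and sections: it meets the y-axis at y = -2 (among the integer gridlines).
Together with the visible shape, these determine p as stated.

3*x - y - 3*z - 2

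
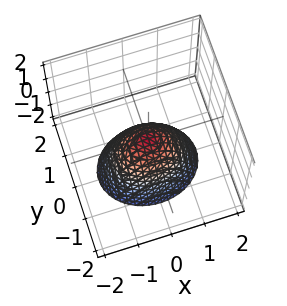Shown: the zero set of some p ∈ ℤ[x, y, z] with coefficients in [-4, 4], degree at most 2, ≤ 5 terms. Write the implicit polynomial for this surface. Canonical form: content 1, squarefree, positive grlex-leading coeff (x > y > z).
2*x^2 + 3*y^2 + 2*z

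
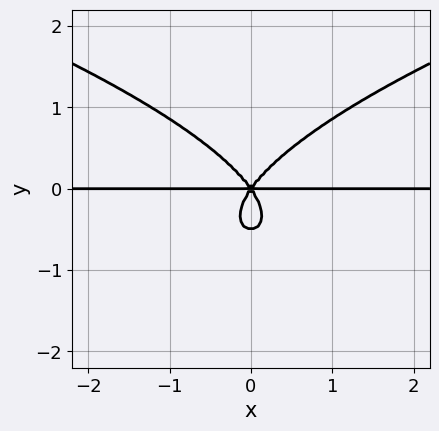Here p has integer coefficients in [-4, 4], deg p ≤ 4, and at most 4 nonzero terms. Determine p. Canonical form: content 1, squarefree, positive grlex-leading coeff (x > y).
1. deg p = 4. No degree-3 curve has this shape.
2. Symmetries: the x ↦ −x reflection is a symmetry, so x appears only in even powers.
3. Reading off the gridlines: it crosses the y-axis at the gridline y = 0; the visible x-axis segment lies entirely on the curve.
4. Fitting integer coefficients to these (and the overall shape) gives p.

2*y^4 - 2*x^2*y + y^3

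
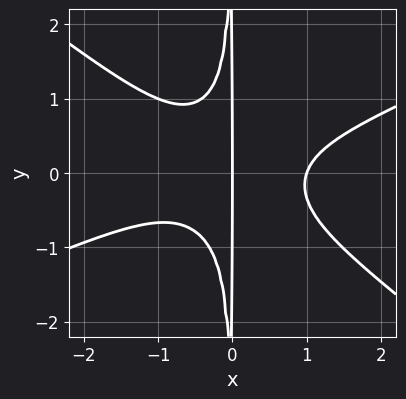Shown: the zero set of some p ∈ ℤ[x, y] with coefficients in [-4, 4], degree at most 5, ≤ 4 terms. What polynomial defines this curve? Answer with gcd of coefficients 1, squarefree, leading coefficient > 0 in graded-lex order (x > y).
First, degree: a generic line meets the curve in up to 4 points, so deg p = 4.
Next, against the integer gridlines: the x-axis gridline crossings are at x ∈ {0, 1}; the visible y-axis segment lies entirely on the curve.
Finally, assembling these constraints gives the stated polynomial.

x^4 - x^3*y - 3*x^2*y^2 - x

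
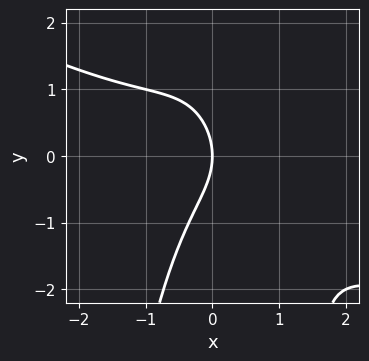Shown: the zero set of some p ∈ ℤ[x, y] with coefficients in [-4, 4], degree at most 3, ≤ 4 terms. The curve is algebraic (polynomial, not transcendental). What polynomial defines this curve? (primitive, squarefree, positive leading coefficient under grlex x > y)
x^3 + 2*x^2*y + y^2 + 2*x

(a) Degree: no degree-2 curve has this shape, so deg p = 3.
(b) Checking where it meets the axes: it crosses the y-axis at the gridline y = 0; one x-axis crossing is at x = 0.
(c) These observations pin down the coefficients.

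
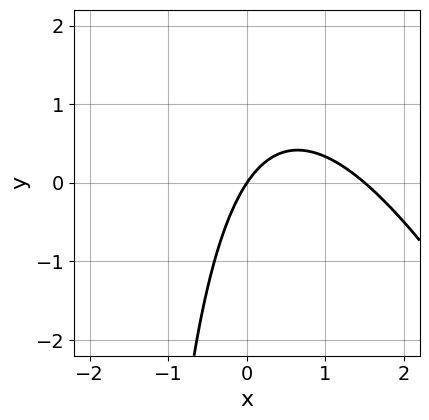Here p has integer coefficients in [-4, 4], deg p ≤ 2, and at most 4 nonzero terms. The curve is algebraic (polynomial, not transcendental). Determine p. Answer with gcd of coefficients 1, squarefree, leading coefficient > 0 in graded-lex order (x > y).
(a) deg p = 2.
(b) Reading off the gridlines: it meets the y-axis at y = 0 (among the integer gridlines); one x-axis crossing is at x = 0.
(c) Solving for integer coefficients yields p as stated.

2*x^2 + x*y - 3*x + 2*y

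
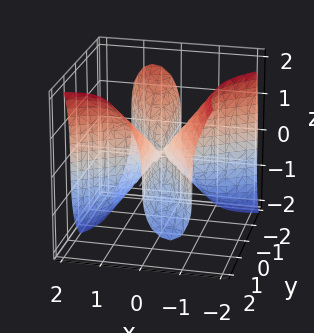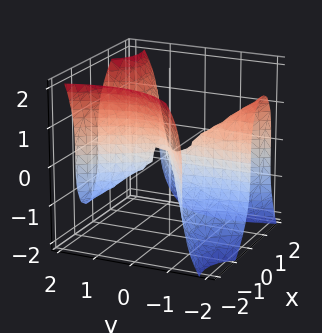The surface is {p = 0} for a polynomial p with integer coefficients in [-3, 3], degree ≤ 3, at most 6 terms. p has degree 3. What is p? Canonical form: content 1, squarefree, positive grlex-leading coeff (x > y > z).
2*x^3 - 2*x^2*y - 2*x*y^2 + z^3

The degree is 3 — a generic line meets the surface in up to 3 points.
Observable constraints: one z-axis crossing is at z = 0; every point of the y-axis in the box is on the surface; one x-axis crossing is at x = 0.
Fitting integer coefficients to these (and the overall shape) gives p.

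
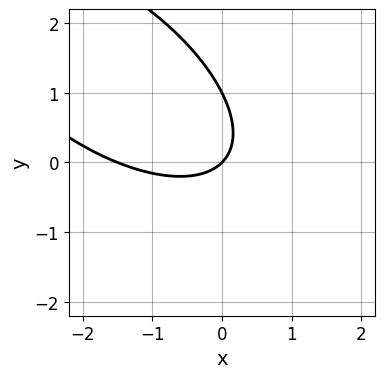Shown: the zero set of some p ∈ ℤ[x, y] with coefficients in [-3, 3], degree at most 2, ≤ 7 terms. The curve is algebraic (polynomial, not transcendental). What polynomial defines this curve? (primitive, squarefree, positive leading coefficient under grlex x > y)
2*x^2 + 3*x*y + 3*y^2 + 3*x - 3*y

(a) Degree: a generic line meets the curve in up to 2 points, so deg p = 2.
(b) Against the integer gridlines: it crosses the x-axis at the gridline x = 0; among the integer gridlines, it crosses the y-axis at y ∈ {0, 1}.
(c) Together with the visible shape, these determine p as stated.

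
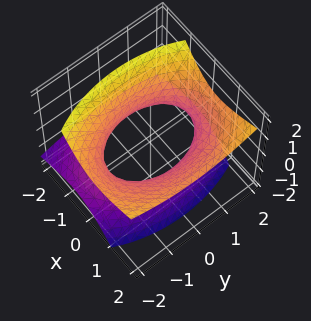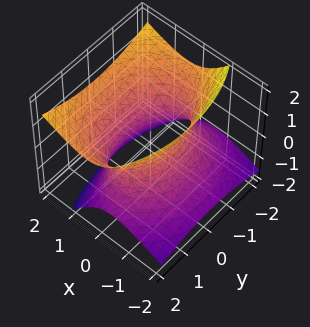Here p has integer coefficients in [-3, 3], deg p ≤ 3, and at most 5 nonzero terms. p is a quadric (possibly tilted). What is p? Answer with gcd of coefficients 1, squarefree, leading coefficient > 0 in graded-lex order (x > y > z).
2*x^2 - 2*x*z + y^2 - 2*z^2 - 2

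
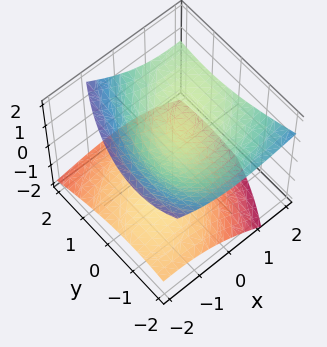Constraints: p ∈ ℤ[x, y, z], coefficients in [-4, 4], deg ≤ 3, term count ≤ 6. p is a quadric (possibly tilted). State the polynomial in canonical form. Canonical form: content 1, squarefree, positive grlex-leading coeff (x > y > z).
x^2 - x*y - 2*x*z + y^2 - 3*z^2 + 1

I count 2 distinct pieces. They look like related sheets of one shape, so recover p as a whole.
deg p = 2. No degree-1 surface has this shape.
From the axis intercepts and sections: it misses every integer gridline on the y-axis; it misses every integer gridline on the x-axis.
Matching integer coefficients to the picture gives p.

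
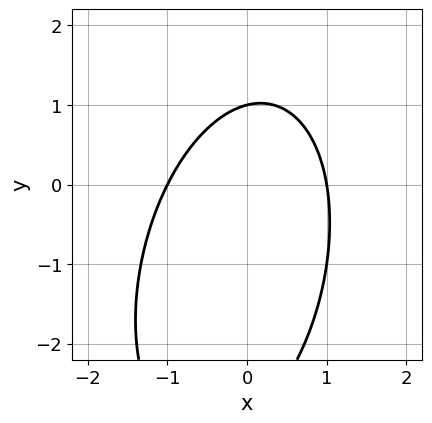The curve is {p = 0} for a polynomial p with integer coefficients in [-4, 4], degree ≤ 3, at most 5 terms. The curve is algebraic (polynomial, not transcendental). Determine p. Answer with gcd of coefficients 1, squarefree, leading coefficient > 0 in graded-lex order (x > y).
3*x^2 - x*y + y^2 + 2*y - 3

1. deg p = 2. A generic line meets the curve in up to 2 points.
2. Reading off the gridlines: it crosses the y-axis at the gridline y = 1; the x-axis gridline crossings are at x ∈ {-1, 1}.
3. Fitting integer coefficients to these (and the overall shape) gives p.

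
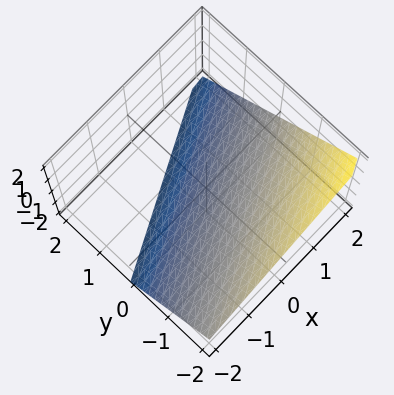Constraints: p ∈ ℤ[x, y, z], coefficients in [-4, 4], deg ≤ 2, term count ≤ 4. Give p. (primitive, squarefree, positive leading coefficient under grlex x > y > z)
x - 2*y - 2*z - 2

1. The degree is 1 — every cross-section is a straight line — this is a plane.
2. Against the integer gridlines: it meets the x-axis at x = 2 (among the integer gridlines); one z-axis crossing is at z = -1.
3. Matching integer coefficients to the picture gives p. Check: (0, -1, 0) on the y-axis lies on the surface, and p(0, -1, 0) = 0. ✓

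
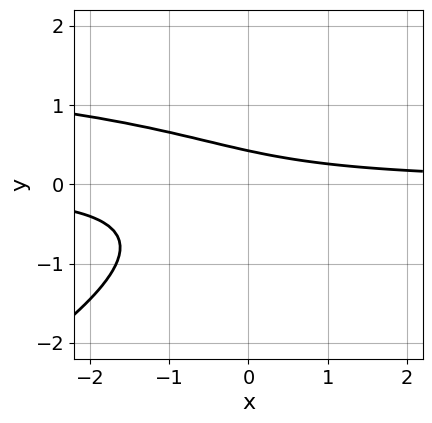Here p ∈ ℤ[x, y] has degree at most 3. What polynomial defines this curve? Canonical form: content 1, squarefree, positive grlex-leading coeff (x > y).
First, degree: a generic line meets the curve in up to 3 points, so deg p = 3.
Next, checking where it meets the axes: the curve avoids every integer x-axis point in the box.
Finally, putting this together gives p.

x*y^2 - 2*y^3 - 2*x*y - 2*y + 1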